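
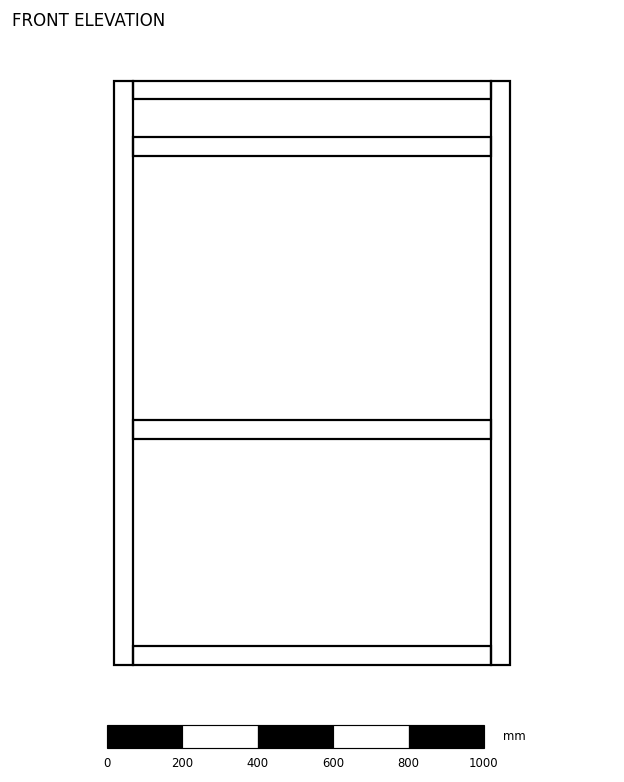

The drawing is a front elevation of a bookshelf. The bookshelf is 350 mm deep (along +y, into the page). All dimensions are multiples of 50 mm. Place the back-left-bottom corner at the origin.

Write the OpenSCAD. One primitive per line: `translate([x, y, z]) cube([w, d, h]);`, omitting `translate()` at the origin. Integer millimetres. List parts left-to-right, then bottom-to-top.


cube([50, 350, 1550]);
translate([50, 0, 0]) cube([950, 350, 50]);
translate([50, 0, 600]) cube([950, 350, 50]);
translate([50, 0, 1350]) cube([950, 350, 50]);
translate([50, 0, 1500]) cube([950, 350, 50]);
translate([1000, 0, 0]) cube([50, 350, 1550]);


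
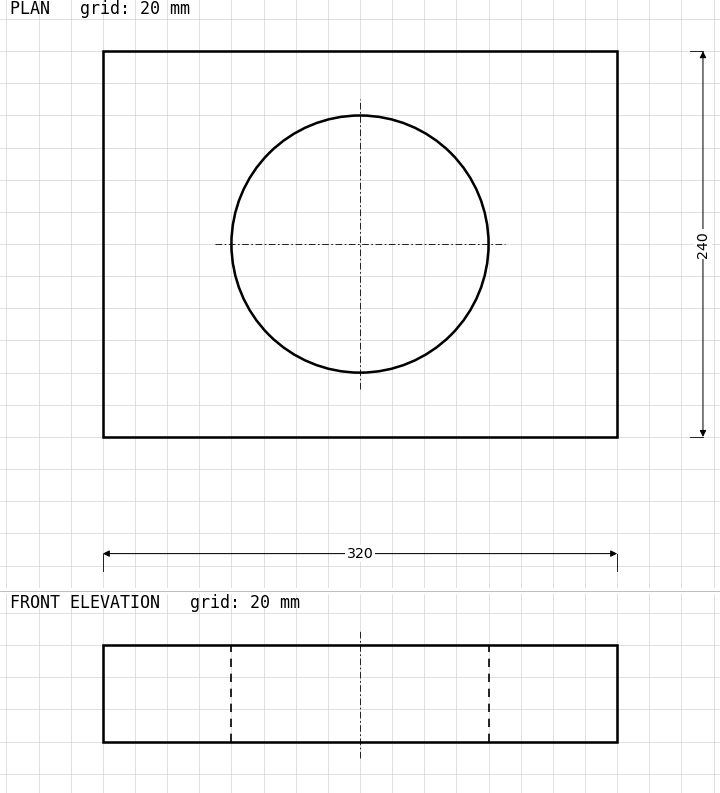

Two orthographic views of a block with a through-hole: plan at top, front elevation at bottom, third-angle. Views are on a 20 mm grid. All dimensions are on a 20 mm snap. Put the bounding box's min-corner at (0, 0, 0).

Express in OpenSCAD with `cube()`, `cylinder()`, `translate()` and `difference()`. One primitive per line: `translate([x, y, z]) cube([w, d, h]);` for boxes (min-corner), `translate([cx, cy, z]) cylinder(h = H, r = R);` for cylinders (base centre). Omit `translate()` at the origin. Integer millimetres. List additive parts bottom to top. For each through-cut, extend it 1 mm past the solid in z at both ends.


difference() {
  cube([320, 240, 60]);
  translate([160, 120, -1]) cylinder(h = 62, r = 80);
}


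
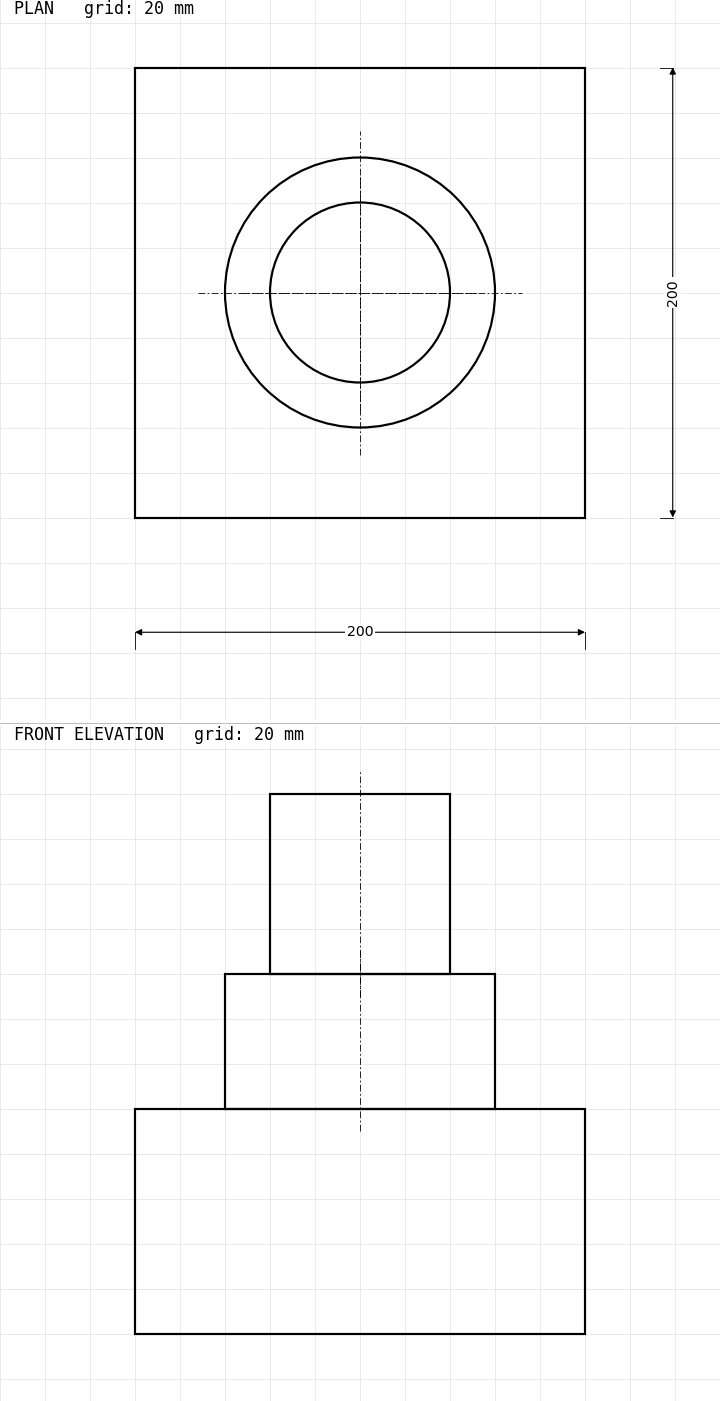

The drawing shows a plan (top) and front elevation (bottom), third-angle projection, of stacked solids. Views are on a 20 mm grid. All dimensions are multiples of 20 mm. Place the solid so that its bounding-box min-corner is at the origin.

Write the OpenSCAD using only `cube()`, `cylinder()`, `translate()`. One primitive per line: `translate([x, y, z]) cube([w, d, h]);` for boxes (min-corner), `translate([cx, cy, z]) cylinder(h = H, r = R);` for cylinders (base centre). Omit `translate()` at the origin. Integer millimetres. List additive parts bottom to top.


cube([200, 200, 100]);
translate([100, 100, 100]) cylinder(h = 60, r = 60);
translate([100, 100, 160]) cylinder(h = 80, r = 40);


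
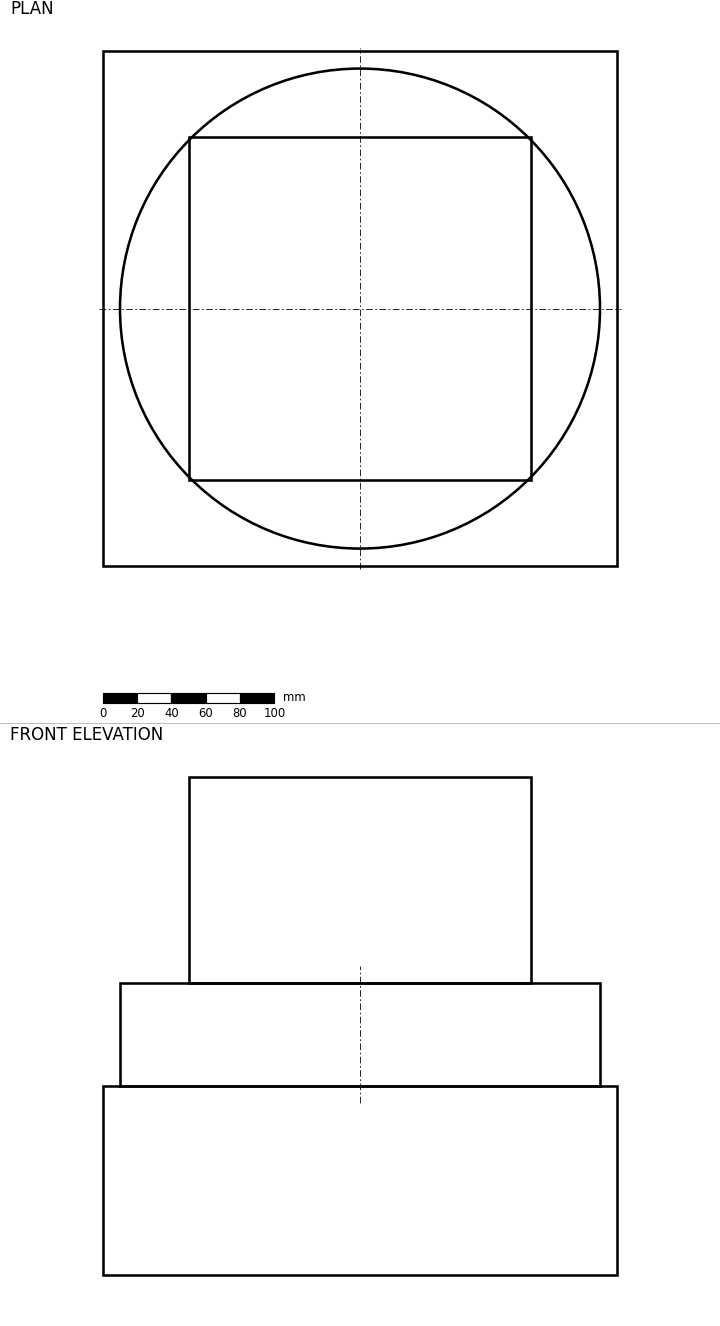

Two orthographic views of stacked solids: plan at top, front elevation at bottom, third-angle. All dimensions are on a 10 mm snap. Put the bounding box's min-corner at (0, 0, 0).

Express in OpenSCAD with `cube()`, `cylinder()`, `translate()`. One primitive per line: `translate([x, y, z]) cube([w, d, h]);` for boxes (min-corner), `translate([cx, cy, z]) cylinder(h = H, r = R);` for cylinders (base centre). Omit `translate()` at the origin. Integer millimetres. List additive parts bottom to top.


cube([300, 300, 110]);
translate([150, 150, 110]) cylinder(h = 60, r = 140);
translate([50, 50, 170]) cube([200, 200, 120]);


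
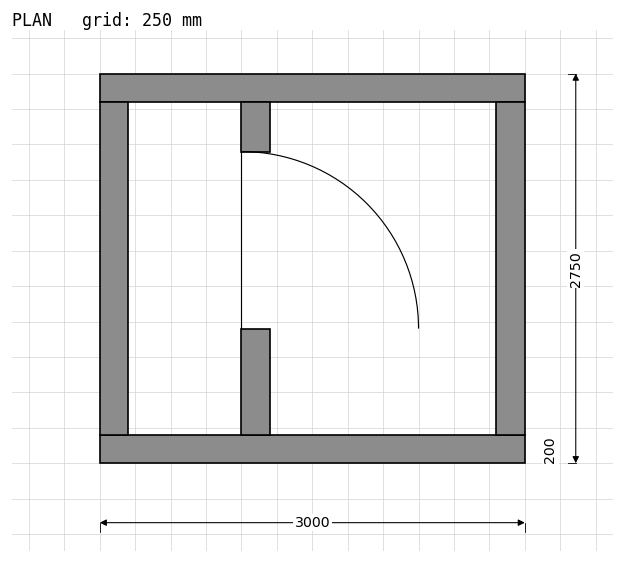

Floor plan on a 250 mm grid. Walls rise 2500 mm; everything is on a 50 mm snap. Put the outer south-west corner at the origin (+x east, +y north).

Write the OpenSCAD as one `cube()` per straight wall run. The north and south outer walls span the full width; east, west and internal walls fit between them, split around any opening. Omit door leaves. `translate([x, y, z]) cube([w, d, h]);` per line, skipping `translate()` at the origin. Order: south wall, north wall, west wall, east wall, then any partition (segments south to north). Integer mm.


cube([3000, 200, 2500]);
translate([0, 2550, 0]) cube([3000, 200, 2500]);
translate([0, 200, 0]) cube([200, 2350, 2500]);
translate([2800, 200, 0]) cube([200, 2350, 2500]);
translate([1000, 200, 0]) cube([200, 750, 2500]);
translate([1000, 2200, 0]) cube([200, 350, 2500]);


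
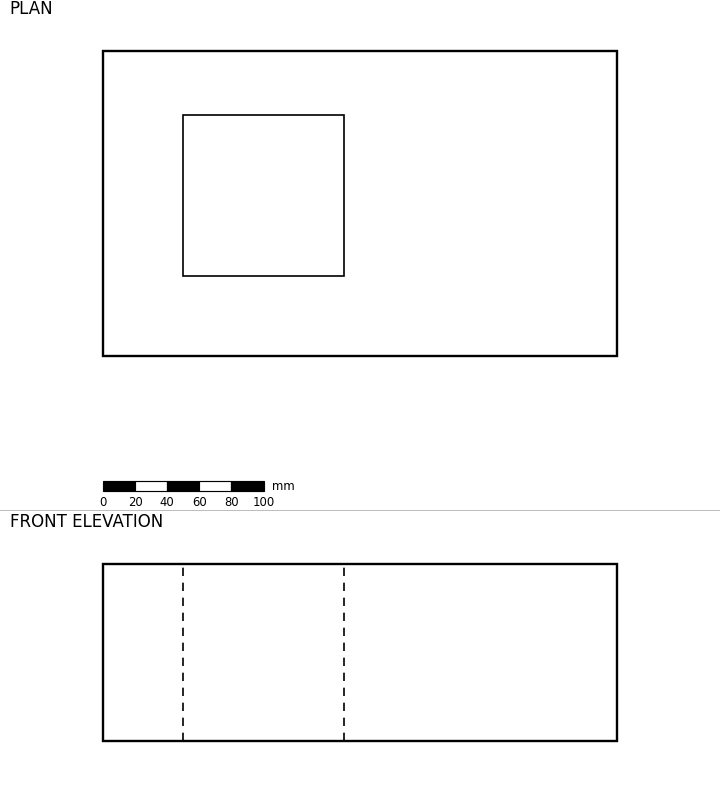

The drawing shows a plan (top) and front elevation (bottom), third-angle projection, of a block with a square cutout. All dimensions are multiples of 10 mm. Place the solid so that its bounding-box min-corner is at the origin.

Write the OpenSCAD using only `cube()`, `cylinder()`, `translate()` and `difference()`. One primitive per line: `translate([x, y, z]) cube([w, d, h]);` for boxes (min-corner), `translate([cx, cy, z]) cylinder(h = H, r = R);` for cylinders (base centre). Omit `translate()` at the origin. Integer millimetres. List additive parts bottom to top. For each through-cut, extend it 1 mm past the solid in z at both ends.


difference() {
  cube([320, 190, 110]);
  translate([50, 50, -1]) cube([100, 100, 112]);
}


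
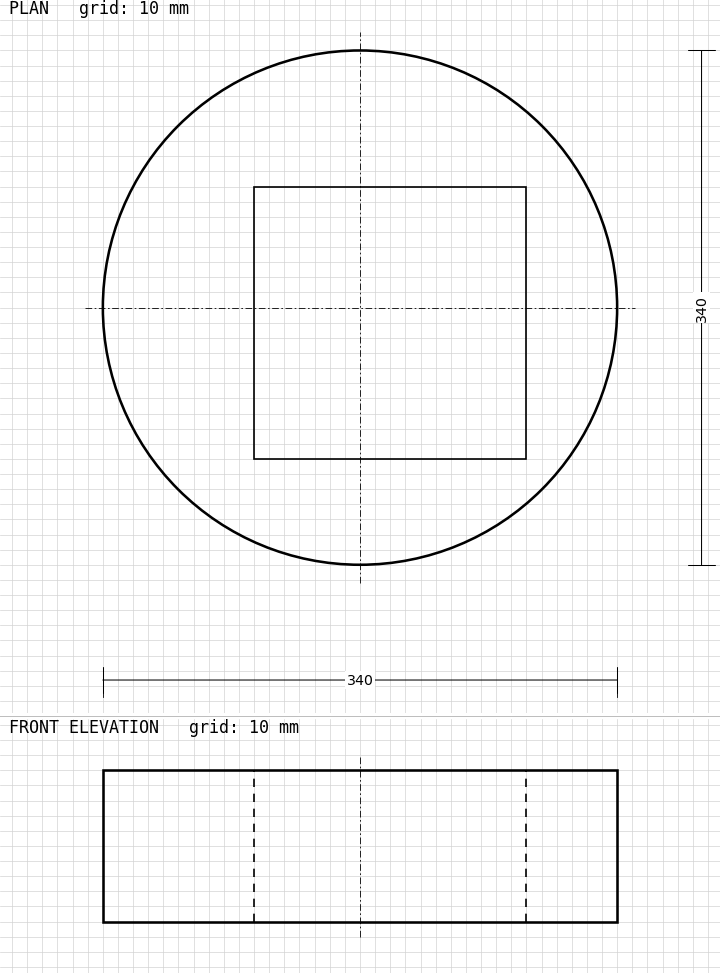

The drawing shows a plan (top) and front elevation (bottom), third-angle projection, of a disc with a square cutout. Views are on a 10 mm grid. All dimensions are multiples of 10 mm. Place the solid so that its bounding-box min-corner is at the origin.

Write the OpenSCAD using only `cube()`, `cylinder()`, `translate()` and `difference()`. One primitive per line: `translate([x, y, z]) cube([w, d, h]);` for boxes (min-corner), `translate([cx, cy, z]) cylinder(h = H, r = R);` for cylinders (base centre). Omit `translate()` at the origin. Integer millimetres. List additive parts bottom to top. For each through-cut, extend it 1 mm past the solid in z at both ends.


difference() {
  translate([170, 170, 0]) cylinder(h = 100, r = 170);
  translate([100, 70, -1]) cube([180, 180, 102]);
}


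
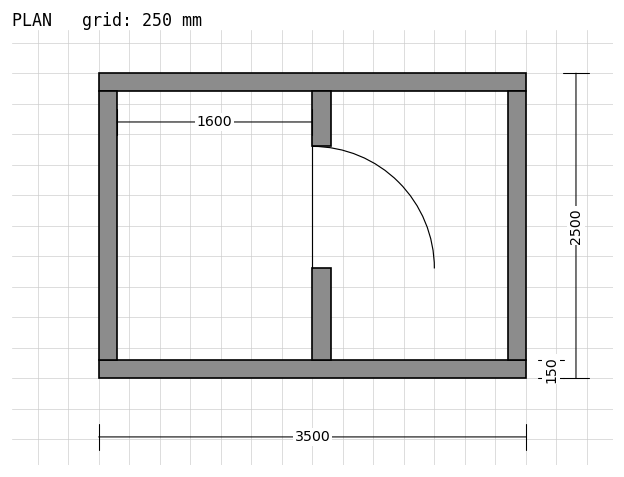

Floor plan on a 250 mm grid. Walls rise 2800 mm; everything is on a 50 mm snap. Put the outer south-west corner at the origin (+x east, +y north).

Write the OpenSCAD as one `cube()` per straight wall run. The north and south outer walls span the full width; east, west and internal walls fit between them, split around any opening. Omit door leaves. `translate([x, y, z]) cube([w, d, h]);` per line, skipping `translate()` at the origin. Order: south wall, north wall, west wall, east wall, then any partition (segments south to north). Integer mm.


cube([3500, 150, 2800]);
translate([0, 2350, 0]) cube([3500, 150, 2800]);
translate([0, 150, 0]) cube([150, 2200, 2800]);
translate([3350, 150, 0]) cube([150, 2200, 2800]);
translate([1750, 150, 0]) cube([150, 750, 2800]);
translate([1750, 1900, 0]) cube([150, 450, 2800]);


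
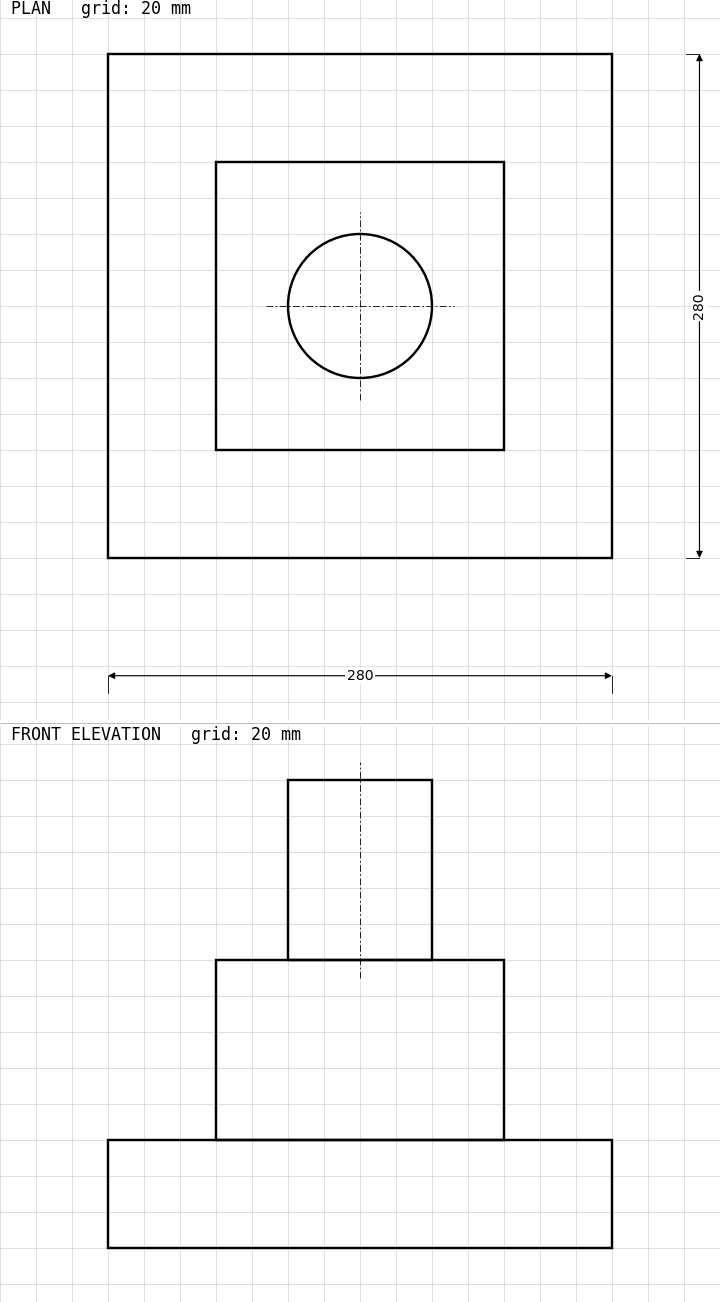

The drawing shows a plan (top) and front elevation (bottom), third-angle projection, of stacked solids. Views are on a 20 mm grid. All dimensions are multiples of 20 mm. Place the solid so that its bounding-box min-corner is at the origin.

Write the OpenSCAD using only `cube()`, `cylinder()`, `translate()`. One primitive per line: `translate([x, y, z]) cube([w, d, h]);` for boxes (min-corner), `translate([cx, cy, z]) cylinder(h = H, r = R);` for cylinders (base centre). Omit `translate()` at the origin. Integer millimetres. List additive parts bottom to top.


cube([280, 280, 60]);
translate([60, 60, 60]) cube([160, 160, 100]);
translate([140, 140, 160]) cylinder(h = 100, r = 40);


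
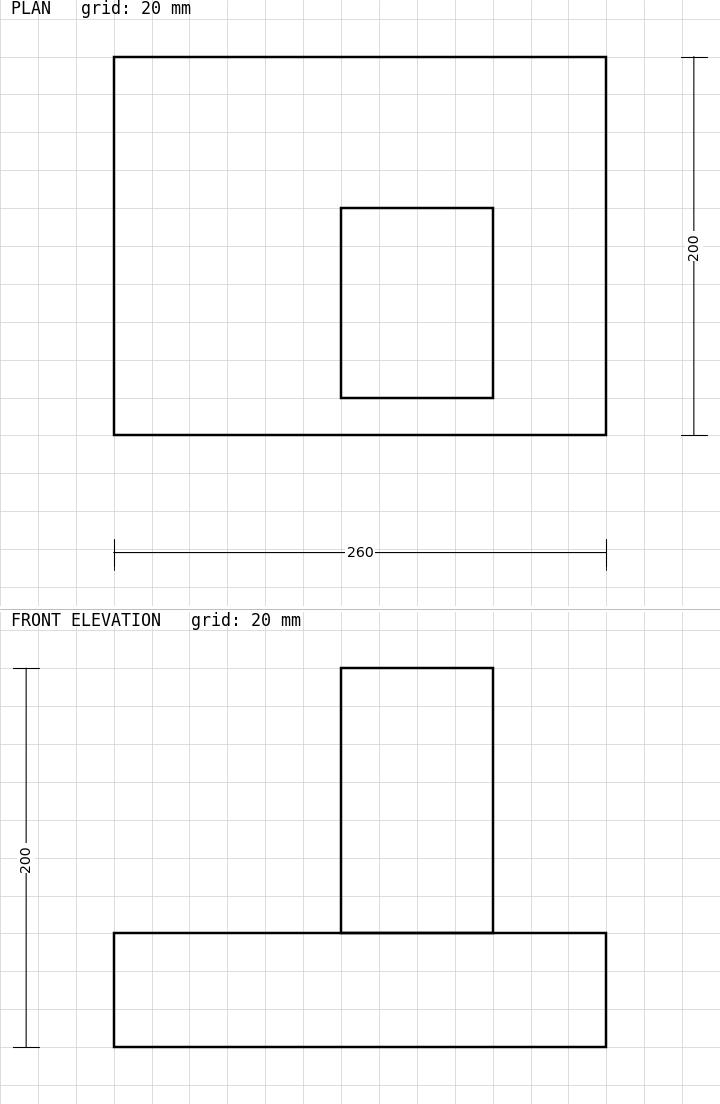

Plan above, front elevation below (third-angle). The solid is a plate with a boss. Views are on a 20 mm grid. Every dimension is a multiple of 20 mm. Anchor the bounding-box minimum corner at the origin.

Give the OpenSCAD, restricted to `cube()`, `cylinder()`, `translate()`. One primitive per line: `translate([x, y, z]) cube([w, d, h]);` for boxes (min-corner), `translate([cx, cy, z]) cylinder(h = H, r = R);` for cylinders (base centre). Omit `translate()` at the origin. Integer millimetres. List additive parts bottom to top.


cube([260, 200, 60]);
translate([120, 20, 60]) cube([80, 100, 140]);


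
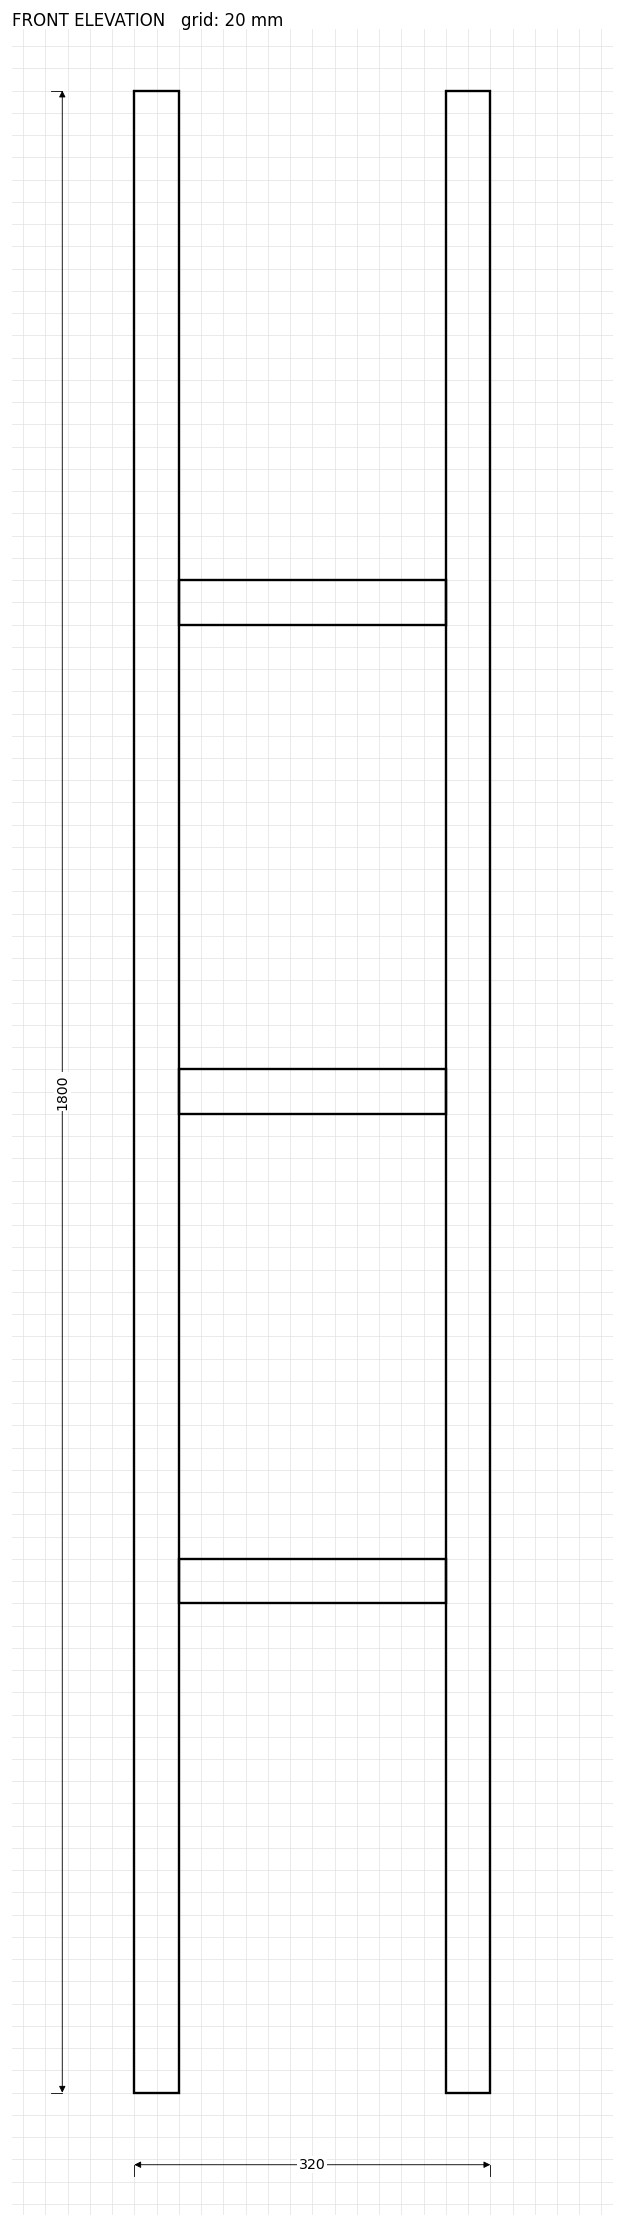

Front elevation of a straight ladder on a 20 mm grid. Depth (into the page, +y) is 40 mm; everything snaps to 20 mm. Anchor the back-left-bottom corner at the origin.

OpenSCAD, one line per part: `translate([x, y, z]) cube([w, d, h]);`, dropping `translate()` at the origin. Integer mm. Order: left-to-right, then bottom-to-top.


cube([40, 40, 1800]);
translate([40, 0, 440]) cube([240, 40, 40]);
translate([40, 0, 880]) cube([240, 40, 40]);
translate([40, 0, 1320]) cube([240, 40, 40]);
translate([280, 0, 0]) cube([40, 40, 1800]);


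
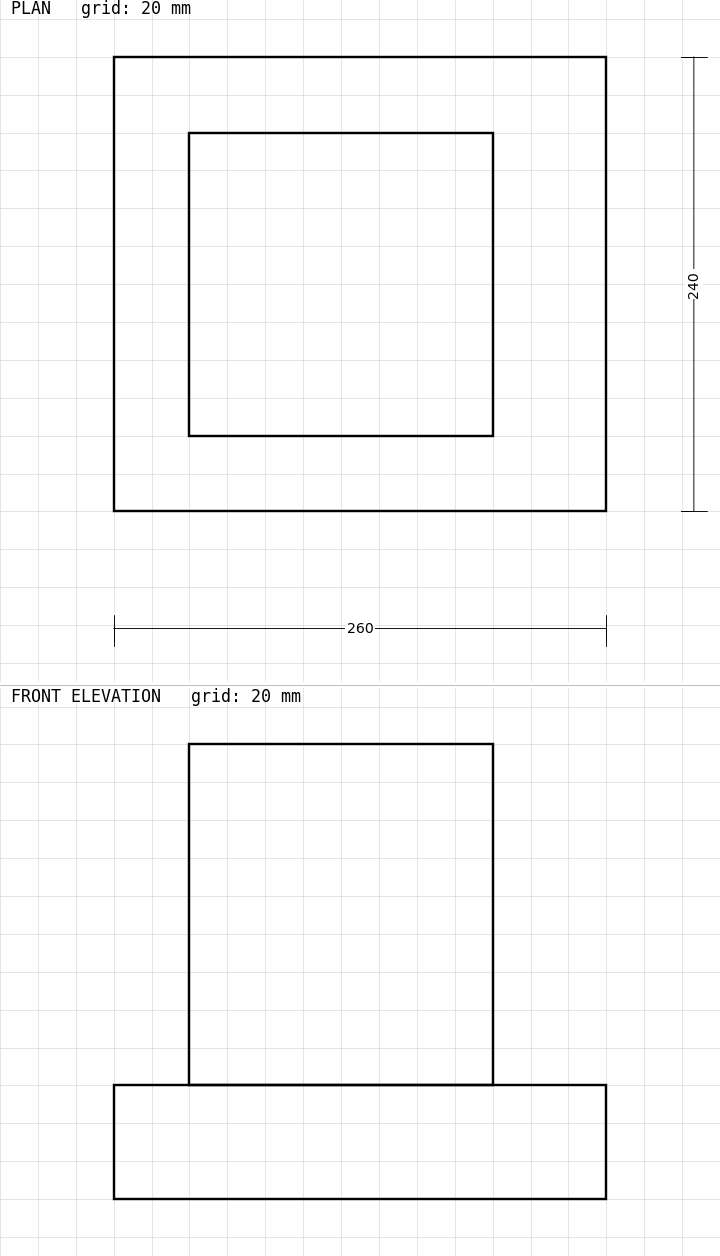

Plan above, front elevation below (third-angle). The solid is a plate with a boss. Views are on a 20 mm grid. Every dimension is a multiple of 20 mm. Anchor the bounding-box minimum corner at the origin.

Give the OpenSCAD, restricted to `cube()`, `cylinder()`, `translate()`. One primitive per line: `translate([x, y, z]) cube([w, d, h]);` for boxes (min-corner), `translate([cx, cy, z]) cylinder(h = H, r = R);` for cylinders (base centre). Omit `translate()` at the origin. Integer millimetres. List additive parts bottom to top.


cube([260, 240, 60]);
translate([40, 40, 60]) cube([160, 160, 180]);


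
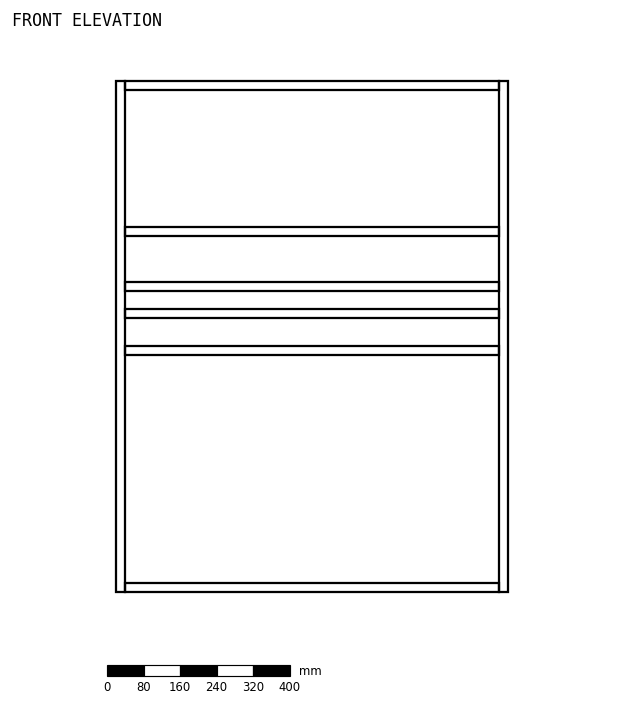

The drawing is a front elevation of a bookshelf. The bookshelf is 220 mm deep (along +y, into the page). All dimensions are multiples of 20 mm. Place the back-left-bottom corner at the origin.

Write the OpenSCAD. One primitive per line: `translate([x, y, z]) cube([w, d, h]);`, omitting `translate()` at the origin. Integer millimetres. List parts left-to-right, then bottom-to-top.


cube([20, 220, 1120]);
translate([20, 0, 0]) cube([820, 220, 20]);
translate([20, 0, 520]) cube([820, 220, 20]);
translate([20, 0, 600]) cube([820, 220, 20]);
translate([20, 0, 660]) cube([820, 220, 20]);
translate([20, 0, 780]) cube([820, 220, 20]);
translate([20, 0, 1100]) cube([820, 220, 20]);
translate([840, 0, 0]) cube([20, 220, 1120]);


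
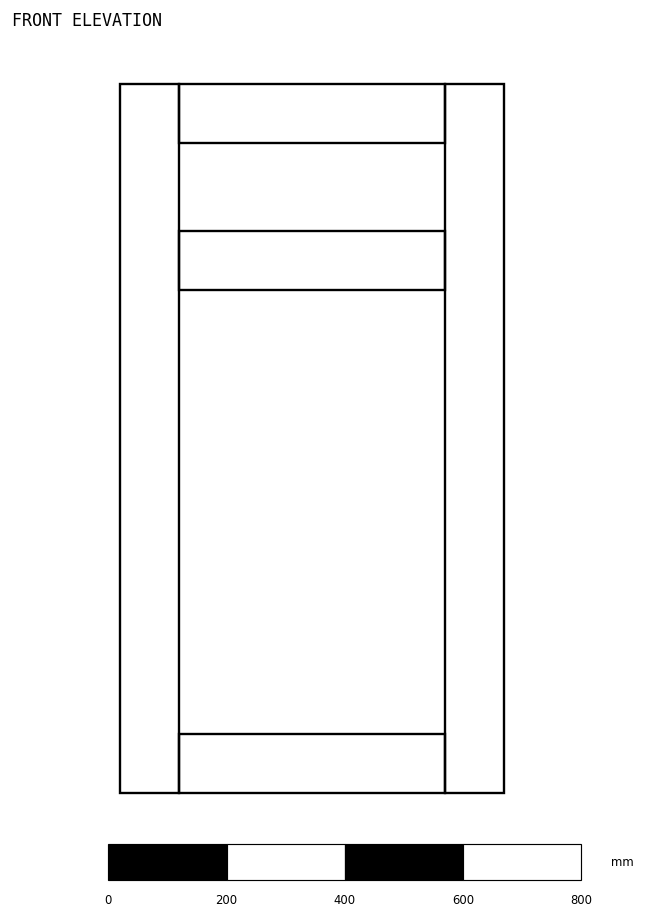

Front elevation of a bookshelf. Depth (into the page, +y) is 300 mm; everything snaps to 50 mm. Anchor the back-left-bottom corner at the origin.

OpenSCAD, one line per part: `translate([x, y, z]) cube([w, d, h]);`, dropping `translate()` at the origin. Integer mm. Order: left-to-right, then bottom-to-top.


cube([100, 300, 1200]);
translate([100, 0, 0]) cube([450, 300, 100]);
translate([100, 0, 850]) cube([450, 300, 100]);
translate([100, 0, 1100]) cube([450, 300, 100]);
translate([550, 0, 0]) cube([100, 300, 1200]);


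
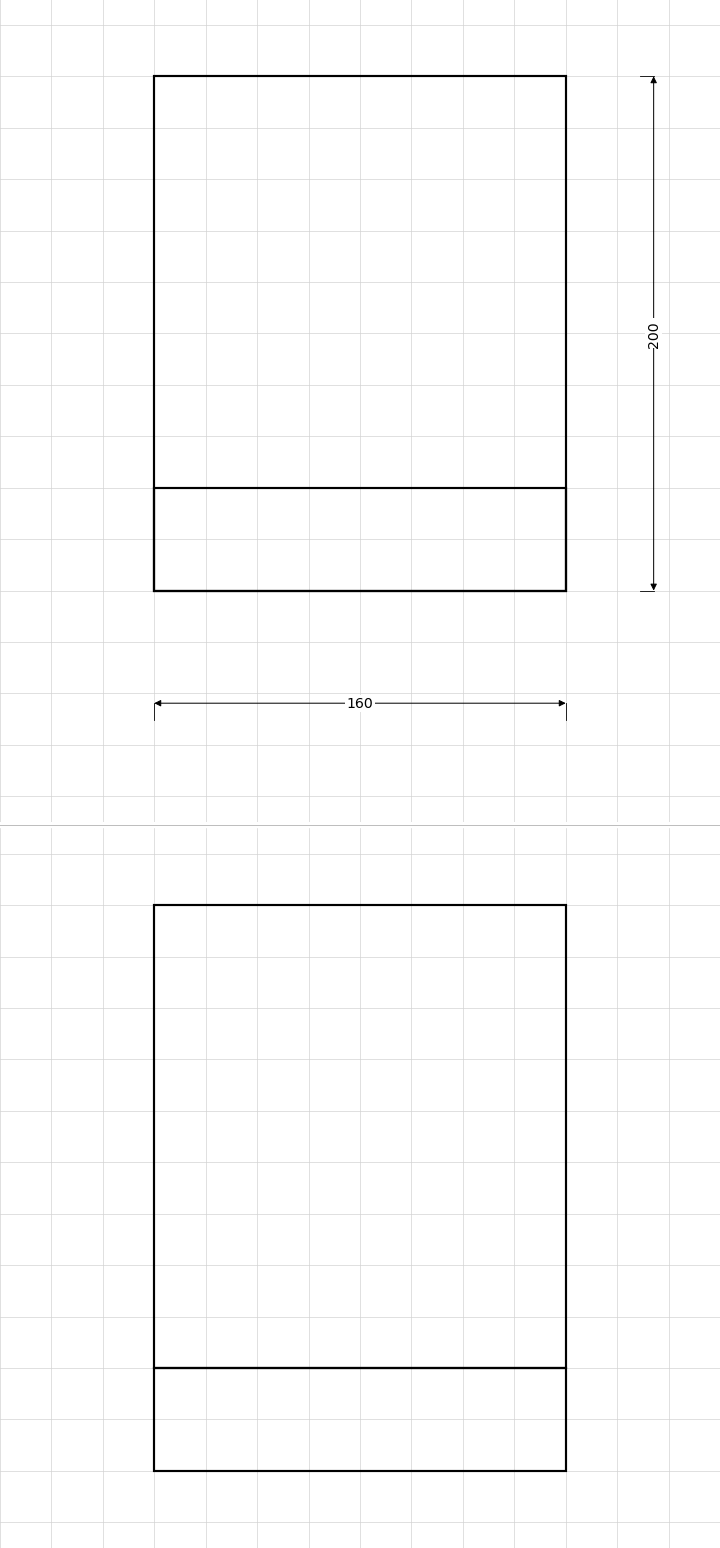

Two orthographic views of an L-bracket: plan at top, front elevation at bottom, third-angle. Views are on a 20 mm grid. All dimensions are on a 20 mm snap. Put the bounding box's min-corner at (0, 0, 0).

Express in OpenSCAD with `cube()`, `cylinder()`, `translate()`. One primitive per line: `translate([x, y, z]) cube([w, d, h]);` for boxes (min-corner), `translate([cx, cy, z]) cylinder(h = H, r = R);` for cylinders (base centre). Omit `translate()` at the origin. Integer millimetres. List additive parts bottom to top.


cube([160, 200, 40]);
translate([0, 0, 40]) cube([160, 40, 180]);


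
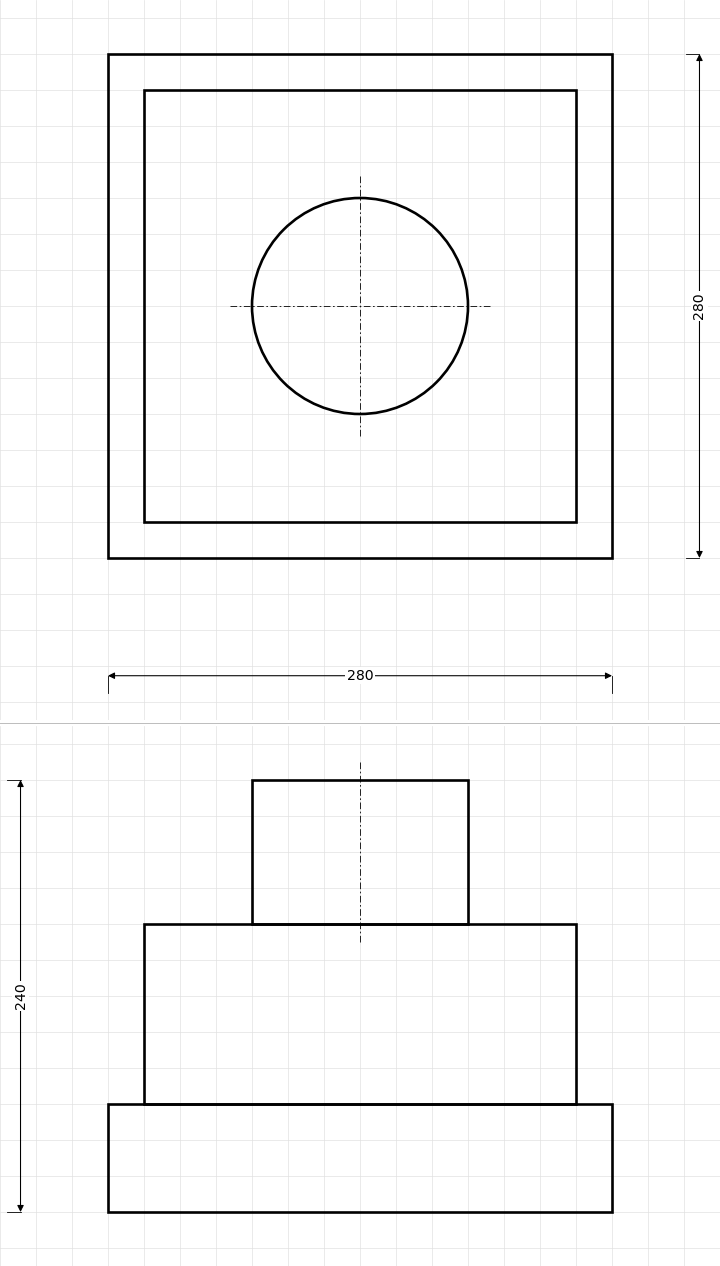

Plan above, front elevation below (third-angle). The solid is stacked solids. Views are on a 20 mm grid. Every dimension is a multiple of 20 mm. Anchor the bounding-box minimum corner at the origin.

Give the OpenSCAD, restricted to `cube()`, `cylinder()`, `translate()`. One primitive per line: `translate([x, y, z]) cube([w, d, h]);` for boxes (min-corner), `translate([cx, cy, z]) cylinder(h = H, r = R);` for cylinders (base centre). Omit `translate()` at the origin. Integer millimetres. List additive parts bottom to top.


cube([280, 280, 60]);
translate([20, 20, 60]) cube([240, 240, 100]);
translate([140, 140, 160]) cylinder(h = 80, r = 60);


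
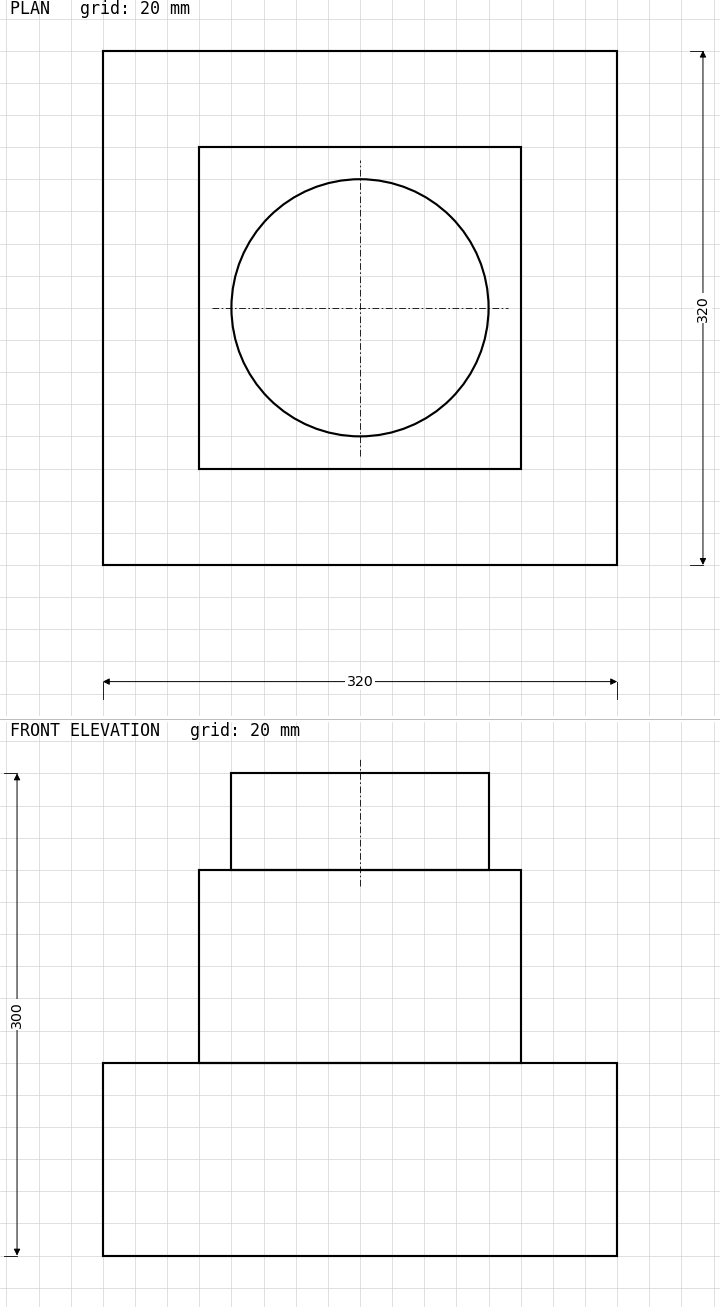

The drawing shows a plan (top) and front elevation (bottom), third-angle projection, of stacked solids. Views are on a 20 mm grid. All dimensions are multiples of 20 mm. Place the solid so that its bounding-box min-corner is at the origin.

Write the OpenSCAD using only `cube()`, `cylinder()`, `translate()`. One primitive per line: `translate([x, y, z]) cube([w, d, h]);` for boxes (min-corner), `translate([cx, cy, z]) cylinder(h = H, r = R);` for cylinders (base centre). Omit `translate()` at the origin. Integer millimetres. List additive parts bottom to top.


cube([320, 320, 120]);
translate([60, 60, 120]) cube([200, 200, 120]);
translate([160, 160, 240]) cylinder(h = 60, r = 80);


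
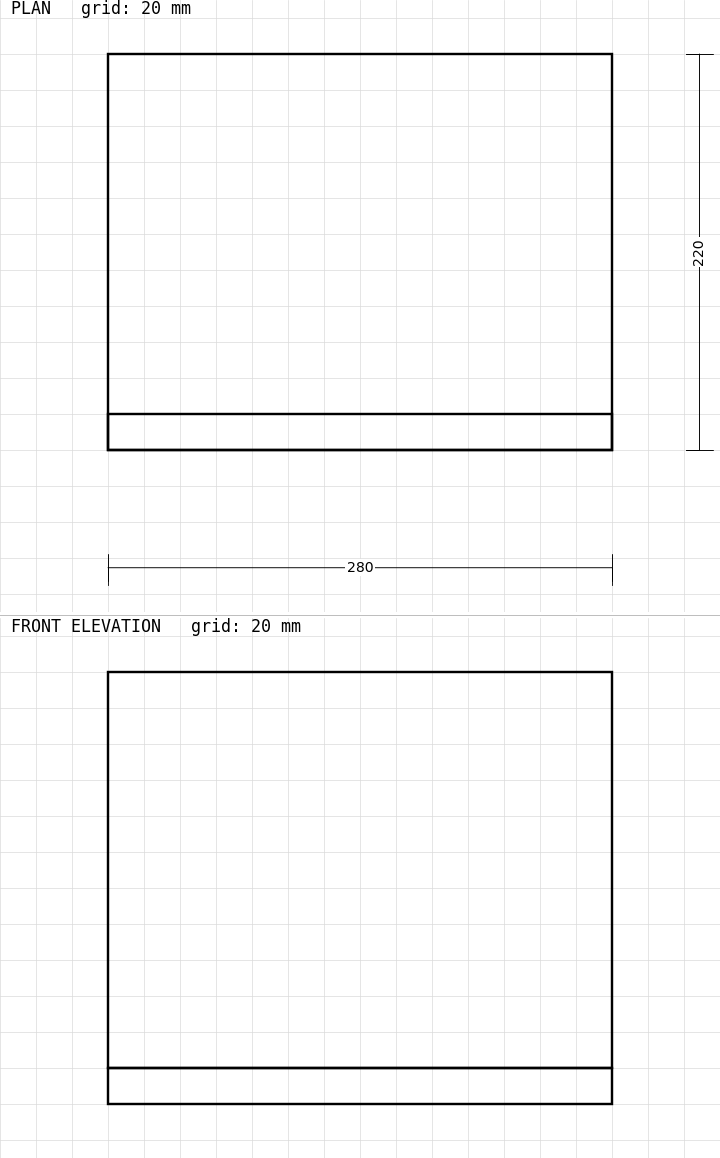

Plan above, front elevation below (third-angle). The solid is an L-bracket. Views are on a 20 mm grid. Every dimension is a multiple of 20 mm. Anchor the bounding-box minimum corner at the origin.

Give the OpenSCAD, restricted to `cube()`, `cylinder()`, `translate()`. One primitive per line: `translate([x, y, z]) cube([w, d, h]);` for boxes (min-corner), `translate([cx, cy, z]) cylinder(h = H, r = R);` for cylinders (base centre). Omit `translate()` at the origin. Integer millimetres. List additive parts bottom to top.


cube([280, 220, 20]);
translate([0, 0, 20]) cube([280, 20, 220]);


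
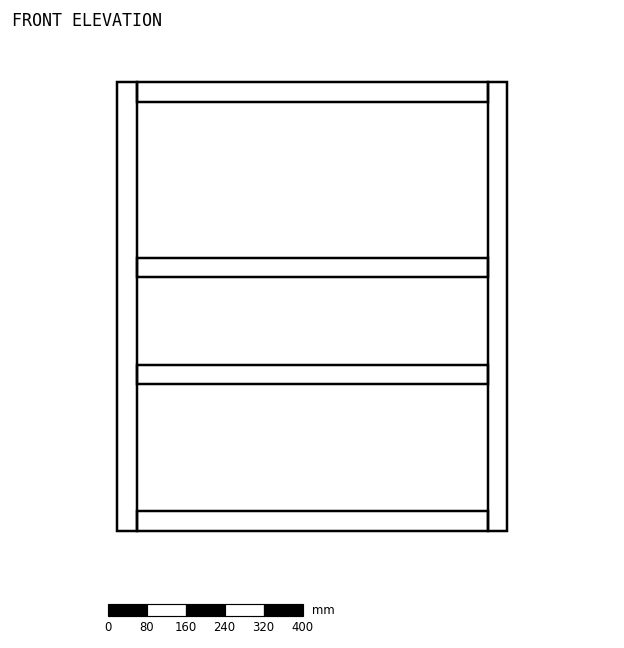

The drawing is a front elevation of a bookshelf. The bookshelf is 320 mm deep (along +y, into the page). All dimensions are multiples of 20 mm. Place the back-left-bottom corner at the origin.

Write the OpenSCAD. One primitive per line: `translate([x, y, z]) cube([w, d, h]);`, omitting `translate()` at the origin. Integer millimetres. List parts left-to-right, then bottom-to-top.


cube([40, 320, 920]);
translate([40, 0, 0]) cube([720, 320, 40]);
translate([40, 0, 300]) cube([720, 320, 40]);
translate([40, 0, 520]) cube([720, 320, 40]);
translate([40, 0, 880]) cube([720, 320, 40]);
translate([760, 0, 0]) cube([40, 320, 920]);


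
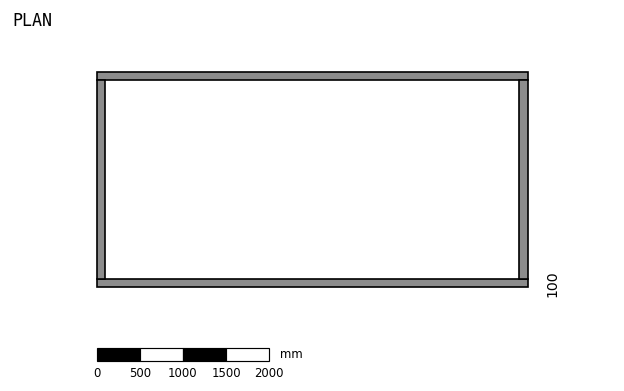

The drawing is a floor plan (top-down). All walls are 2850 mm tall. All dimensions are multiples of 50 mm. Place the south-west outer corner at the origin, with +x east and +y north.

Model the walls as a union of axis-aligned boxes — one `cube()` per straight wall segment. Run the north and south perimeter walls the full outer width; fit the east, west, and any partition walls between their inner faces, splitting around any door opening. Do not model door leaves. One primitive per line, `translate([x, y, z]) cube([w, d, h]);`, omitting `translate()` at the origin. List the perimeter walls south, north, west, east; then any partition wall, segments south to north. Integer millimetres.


cube([5000, 100, 2850]);
translate([0, 2400, 0]) cube([5000, 100, 2850]);
translate([0, 100, 0]) cube([100, 2300, 2850]);
translate([4900, 100, 0]) cube([100, 2300, 2850]);


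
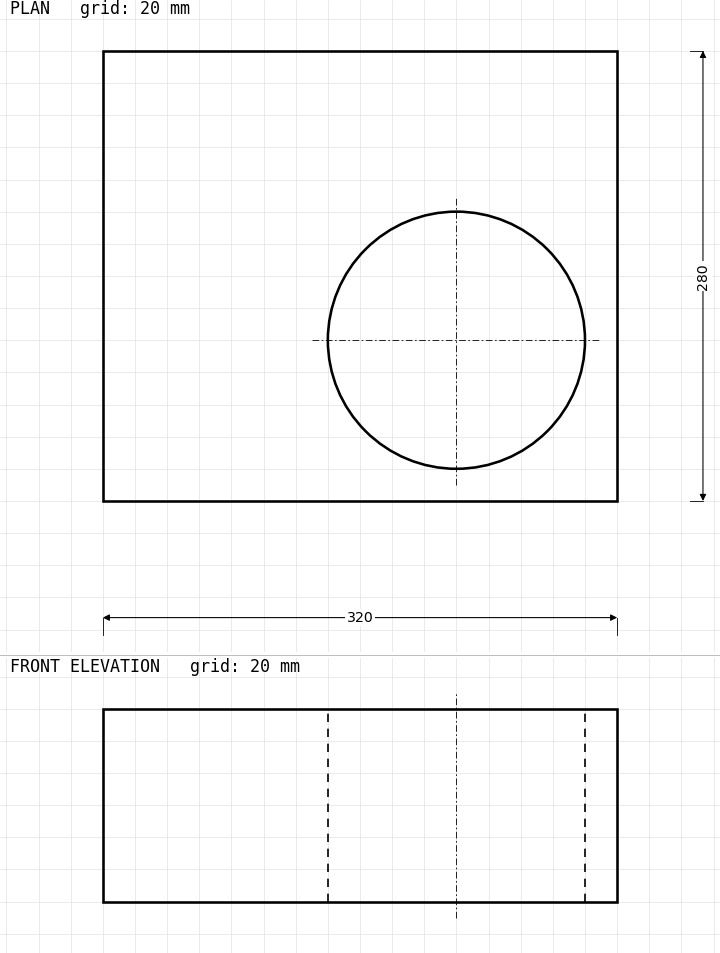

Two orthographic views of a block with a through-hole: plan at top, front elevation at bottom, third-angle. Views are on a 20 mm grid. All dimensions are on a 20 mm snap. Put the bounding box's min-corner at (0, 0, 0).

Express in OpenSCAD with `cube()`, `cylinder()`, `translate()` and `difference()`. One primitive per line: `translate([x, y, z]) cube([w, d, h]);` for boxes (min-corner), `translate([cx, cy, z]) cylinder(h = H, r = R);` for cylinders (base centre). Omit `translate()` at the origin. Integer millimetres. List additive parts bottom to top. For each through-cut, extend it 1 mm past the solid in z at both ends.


difference() {
  cube([320, 280, 120]);
  translate([220, 100, -1]) cylinder(h = 122, r = 80);
}


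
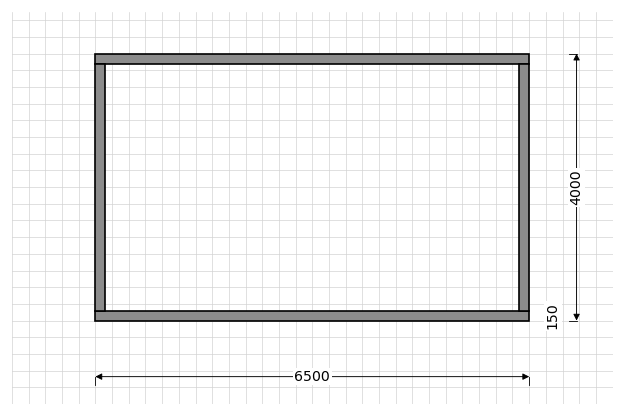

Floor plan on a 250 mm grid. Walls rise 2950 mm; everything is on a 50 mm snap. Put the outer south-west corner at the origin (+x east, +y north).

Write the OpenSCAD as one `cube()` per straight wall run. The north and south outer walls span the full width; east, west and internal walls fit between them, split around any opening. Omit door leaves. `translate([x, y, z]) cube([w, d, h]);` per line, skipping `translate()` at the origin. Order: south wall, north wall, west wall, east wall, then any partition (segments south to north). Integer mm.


cube([6500, 150, 2950]);
translate([0, 3850, 0]) cube([6500, 150, 2950]);
translate([0, 150, 0]) cube([150, 3700, 2950]);
translate([6350, 150, 0]) cube([150, 3700, 2950]);


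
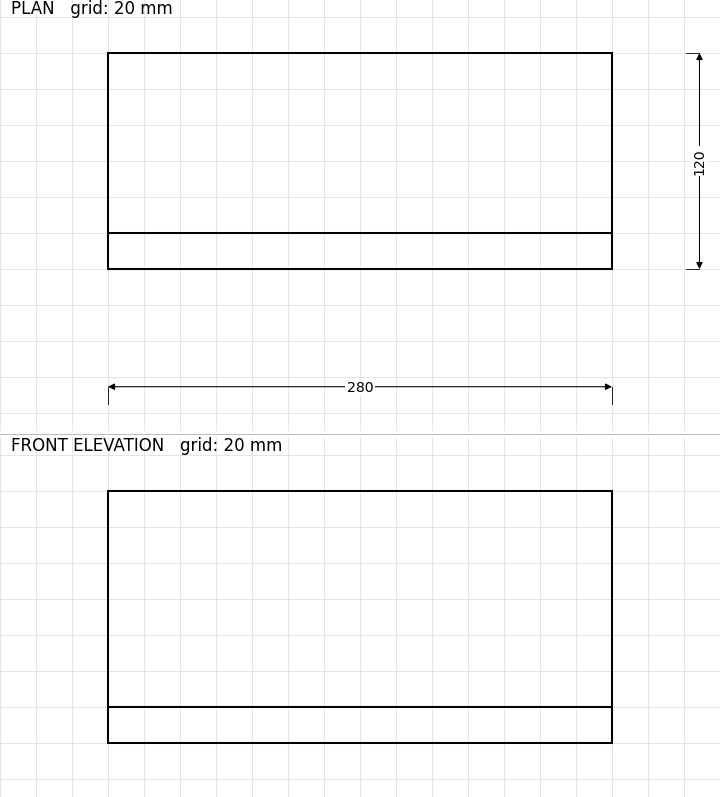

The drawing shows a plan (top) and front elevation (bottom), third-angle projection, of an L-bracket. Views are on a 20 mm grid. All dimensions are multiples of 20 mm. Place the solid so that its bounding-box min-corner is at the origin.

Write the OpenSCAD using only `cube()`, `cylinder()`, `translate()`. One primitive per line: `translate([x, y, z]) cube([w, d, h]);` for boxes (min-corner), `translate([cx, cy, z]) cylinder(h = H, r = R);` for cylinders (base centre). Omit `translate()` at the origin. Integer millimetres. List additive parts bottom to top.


cube([280, 120, 20]);
translate([0, 0, 20]) cube([280, 20, 120]);


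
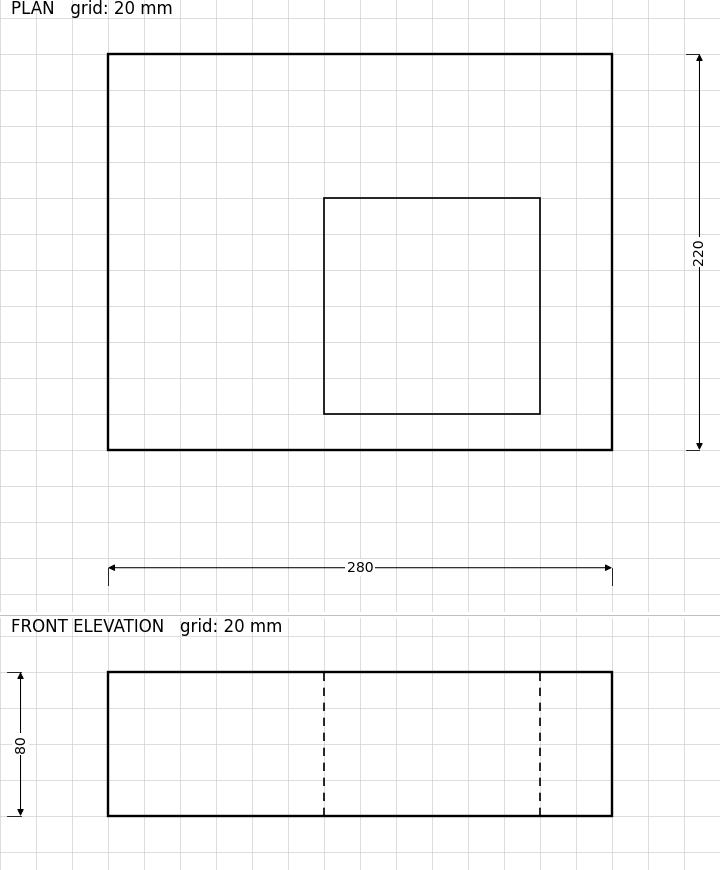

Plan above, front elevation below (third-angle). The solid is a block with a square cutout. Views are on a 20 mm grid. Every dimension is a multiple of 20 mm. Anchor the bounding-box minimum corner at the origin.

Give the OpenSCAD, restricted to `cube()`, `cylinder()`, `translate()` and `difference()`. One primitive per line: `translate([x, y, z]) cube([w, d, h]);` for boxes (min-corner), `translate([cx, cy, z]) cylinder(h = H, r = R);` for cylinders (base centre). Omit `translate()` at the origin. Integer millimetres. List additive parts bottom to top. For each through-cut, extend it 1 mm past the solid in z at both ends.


difference() {
  cube([280, 220, 80]);
  translate([120, 20, -1]) cube([120, 120, 82]);
}


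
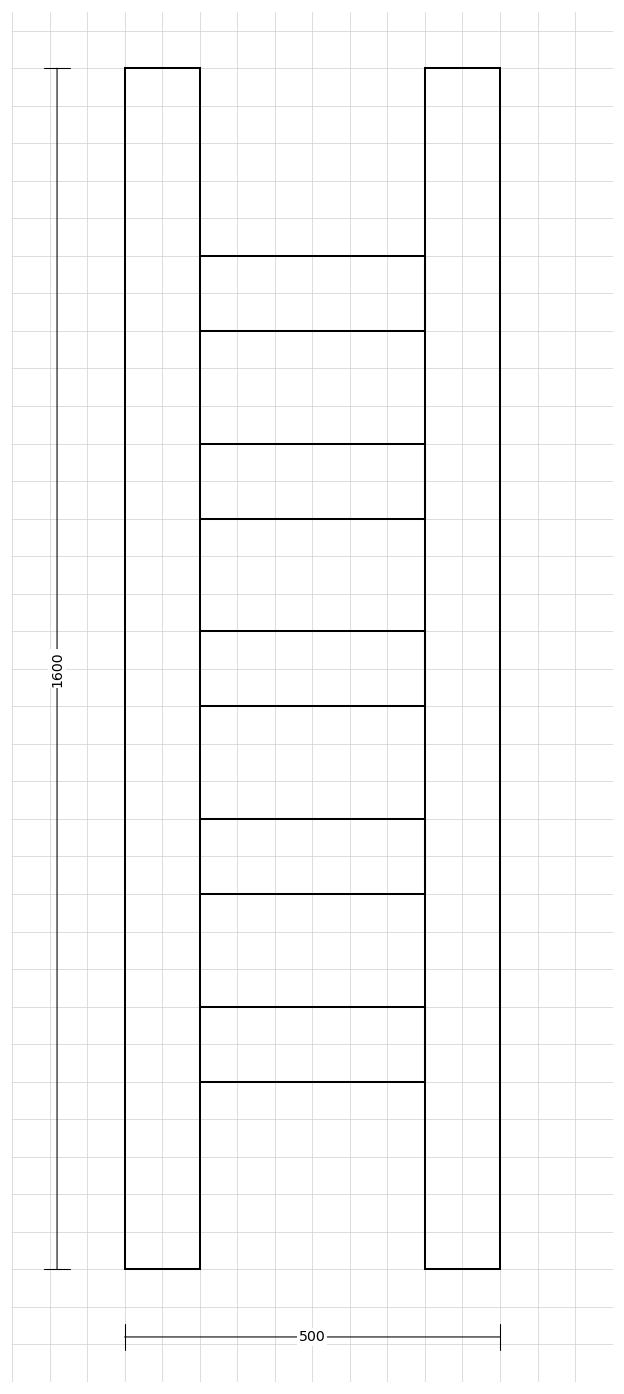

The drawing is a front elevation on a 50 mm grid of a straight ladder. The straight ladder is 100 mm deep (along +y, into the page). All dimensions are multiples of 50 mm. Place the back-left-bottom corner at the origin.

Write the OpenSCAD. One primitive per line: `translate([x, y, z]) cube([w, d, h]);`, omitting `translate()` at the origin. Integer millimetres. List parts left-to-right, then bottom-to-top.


cube([100, 100, 1600]);
translate([100, 0, 250]) cube([300, 100, 100]);
translate([100, 0, 500]) cube([300, 100, 100]);
translate([100, 0, 750]) cube([300, 100, 100]);
translate([100, 0, 1000]) cube([300, 100, 100]);
translate([100, 0, 1250]) cube([300, 100, 100]);
translate([400, 0, 0]) cube([100, 100, 1600]);


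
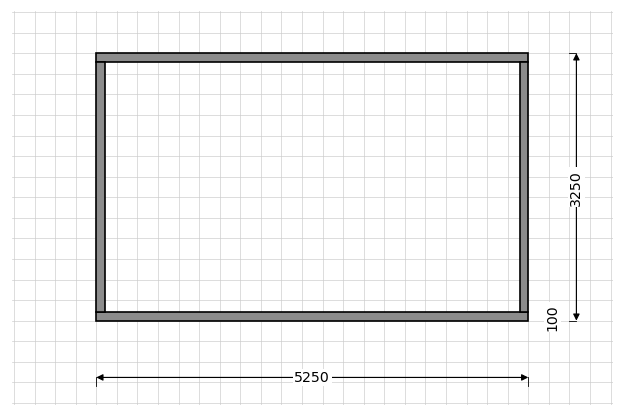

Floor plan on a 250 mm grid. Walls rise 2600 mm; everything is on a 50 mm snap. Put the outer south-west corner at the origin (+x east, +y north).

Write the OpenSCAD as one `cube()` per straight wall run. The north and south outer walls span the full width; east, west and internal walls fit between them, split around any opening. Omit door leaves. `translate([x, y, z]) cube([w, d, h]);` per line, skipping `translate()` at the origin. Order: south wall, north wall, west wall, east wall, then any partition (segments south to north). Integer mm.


cube([5250, 100, 2600]);
translate([0, 3150, 0]) cube([5250, 100, 2600]);
translate([0, 100, 0]) cube([100, 3050, 2600]);
translate([5150, 100, 0]) cube([100, 3050, 2600]);


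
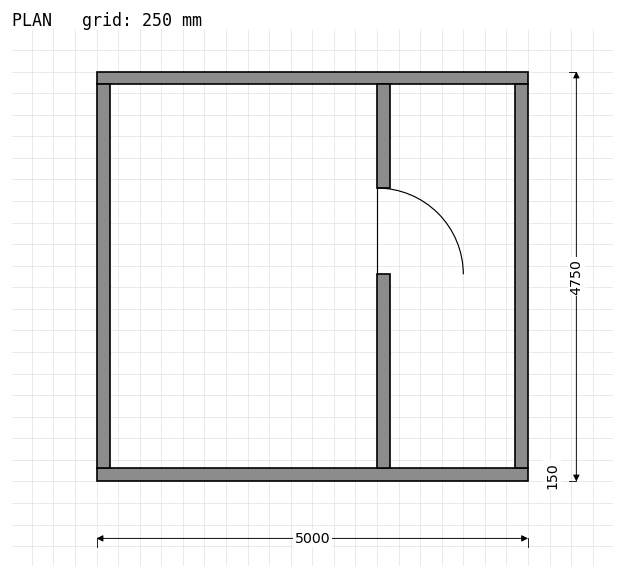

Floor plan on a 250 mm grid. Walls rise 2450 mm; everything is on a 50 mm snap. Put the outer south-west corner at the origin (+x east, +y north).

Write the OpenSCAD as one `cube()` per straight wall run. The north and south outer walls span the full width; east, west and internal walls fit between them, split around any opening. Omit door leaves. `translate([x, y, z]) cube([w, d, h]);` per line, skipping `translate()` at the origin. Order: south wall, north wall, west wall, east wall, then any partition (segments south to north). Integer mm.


cube([5000, 150, 2450]);
translate([0, 4600, 0]) cube([5000, 150, 2450]);
translate([0, 150, 0]) cube([150, 4450, 2450]);
translate([4850, 150, 0]) cube([150, 4450, 2450]);
translate([3250, 150, 0]) cube([150, 2250, 2450]);
translate([3250, 3400, 0]) cube([150, 1200, 2450]);


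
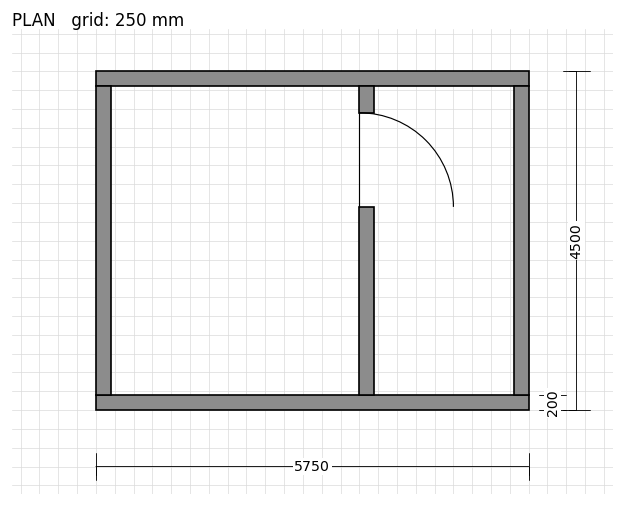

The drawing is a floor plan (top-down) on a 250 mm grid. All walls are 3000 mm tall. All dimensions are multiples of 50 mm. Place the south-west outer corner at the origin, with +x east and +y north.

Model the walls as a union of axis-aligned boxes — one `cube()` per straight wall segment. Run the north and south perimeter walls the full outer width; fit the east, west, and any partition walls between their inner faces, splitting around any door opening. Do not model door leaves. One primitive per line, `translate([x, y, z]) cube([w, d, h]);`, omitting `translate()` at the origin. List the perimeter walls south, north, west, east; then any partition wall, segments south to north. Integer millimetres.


cube([5750, 200, 3000]);
translate([0, 4300, 0]) cube([5750, 200, 3000]);
translate([0, 200, 0]) cube([200, 4100, 3000]);
translate([5550, 200, 0]) cube([200, 4100, 3000]);
translate([3500, 200, 0]) cube([200, 2500, 3000]);
translate([3500, 3950, 0]) cube([200, 350, 3000]);


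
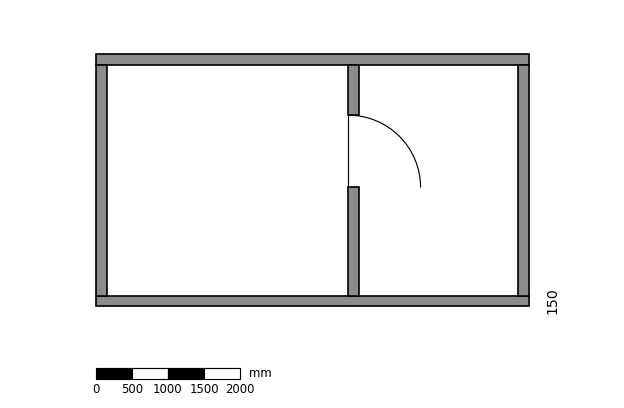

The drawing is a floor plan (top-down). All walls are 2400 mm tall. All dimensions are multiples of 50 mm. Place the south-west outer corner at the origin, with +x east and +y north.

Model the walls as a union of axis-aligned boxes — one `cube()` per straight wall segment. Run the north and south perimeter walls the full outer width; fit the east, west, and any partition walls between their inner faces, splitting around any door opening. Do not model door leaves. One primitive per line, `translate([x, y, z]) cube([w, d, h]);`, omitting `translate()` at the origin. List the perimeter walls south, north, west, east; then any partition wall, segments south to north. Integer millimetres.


cube([6000, 150, 2400]);
translate([0, 3350, 0]) cube([6000, 150, 2400]);
translate([0, 150, 0]) cube([150, 3200, 2400]);
translate([5850, 150, 0]) cube([150, 3200, 2400]);
translate([3500, 150, 0]) cube([150, 1500, 2400]);
translate([3500, 2650, 0]) cube([150, 700, 2400]);


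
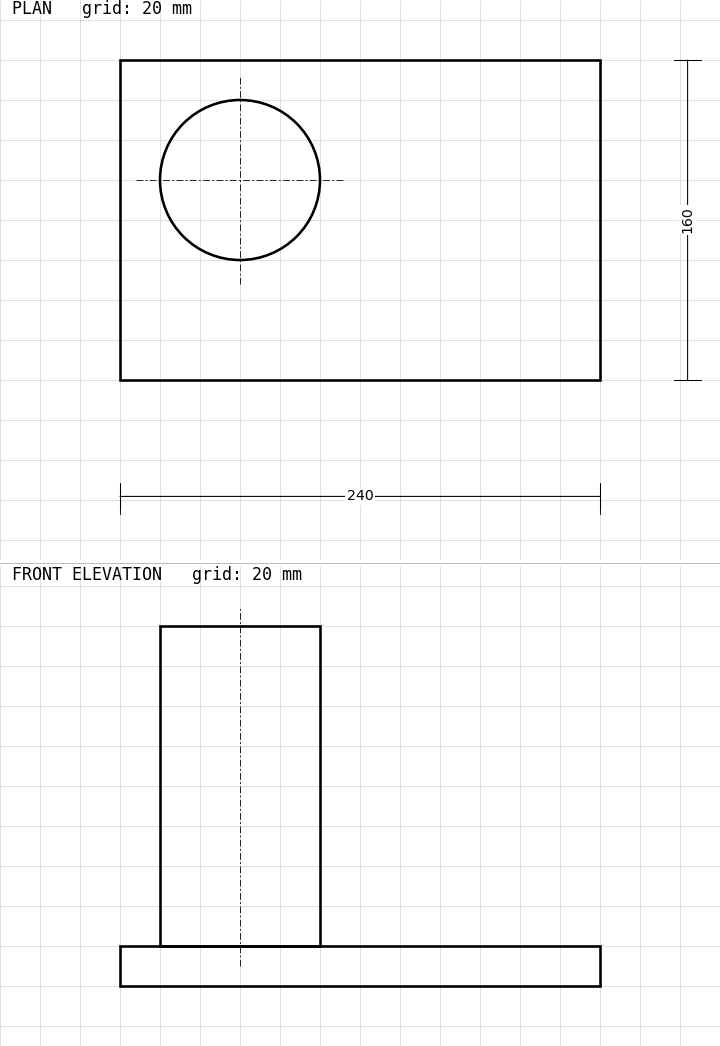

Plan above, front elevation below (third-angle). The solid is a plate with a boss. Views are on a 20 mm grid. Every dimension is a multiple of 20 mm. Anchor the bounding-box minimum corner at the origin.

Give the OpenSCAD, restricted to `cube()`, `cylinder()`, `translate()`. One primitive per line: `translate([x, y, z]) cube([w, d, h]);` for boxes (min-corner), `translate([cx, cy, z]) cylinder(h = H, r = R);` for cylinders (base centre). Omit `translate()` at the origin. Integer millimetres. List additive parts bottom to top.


cube([240, 160, 20]);
translate([60, 100, 20]) cylinder(h = 160, r = 40);


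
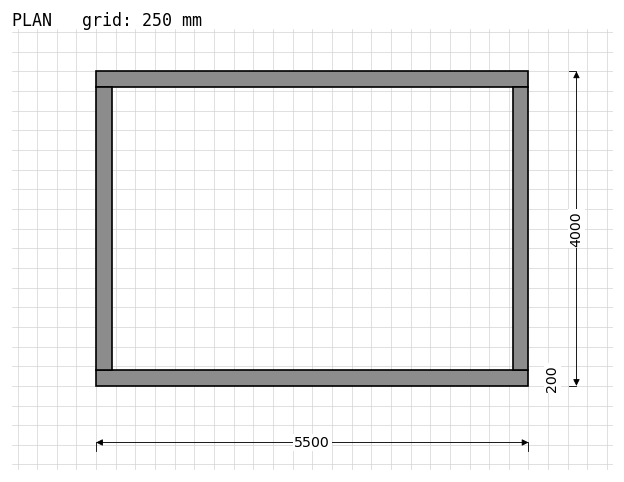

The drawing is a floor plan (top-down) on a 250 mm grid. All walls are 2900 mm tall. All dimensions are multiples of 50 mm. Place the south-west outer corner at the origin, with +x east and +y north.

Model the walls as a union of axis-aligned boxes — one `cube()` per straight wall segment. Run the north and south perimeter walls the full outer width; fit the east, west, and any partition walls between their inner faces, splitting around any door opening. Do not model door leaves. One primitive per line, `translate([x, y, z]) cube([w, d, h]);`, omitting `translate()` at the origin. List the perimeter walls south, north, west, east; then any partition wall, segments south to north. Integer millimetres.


cube([5500, 200, 2900]);
translate([0, 3800, 0]) cube([5500, 200, 2900]);
translate([0, 200, 0]) cube([200, 3600, 2900]);
translate([5300, 200, 0]) cube([200, 3600, 2900]);


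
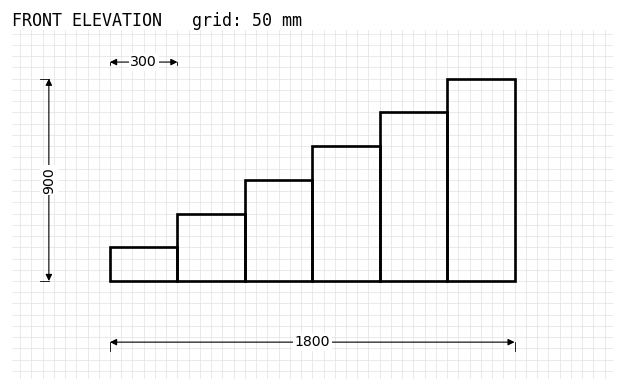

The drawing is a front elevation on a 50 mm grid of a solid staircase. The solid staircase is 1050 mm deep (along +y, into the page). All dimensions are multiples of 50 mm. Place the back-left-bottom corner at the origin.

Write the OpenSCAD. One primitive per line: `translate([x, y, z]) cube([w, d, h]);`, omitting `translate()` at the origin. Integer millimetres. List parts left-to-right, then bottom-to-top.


cube([300, 1050, 150]);
translate([300, 0, 0]) cube([300, 1050, 300]);
translate([600, 0, 0]) cube([300, 1050, 450]);
translate([900, 0, 0]) cube([300, 1050, 600]);
translate([1200, 0, 0]) cube([300, 1050, 750]);
translate([1500, 0, 0]) cube([300, 1050, 900]);


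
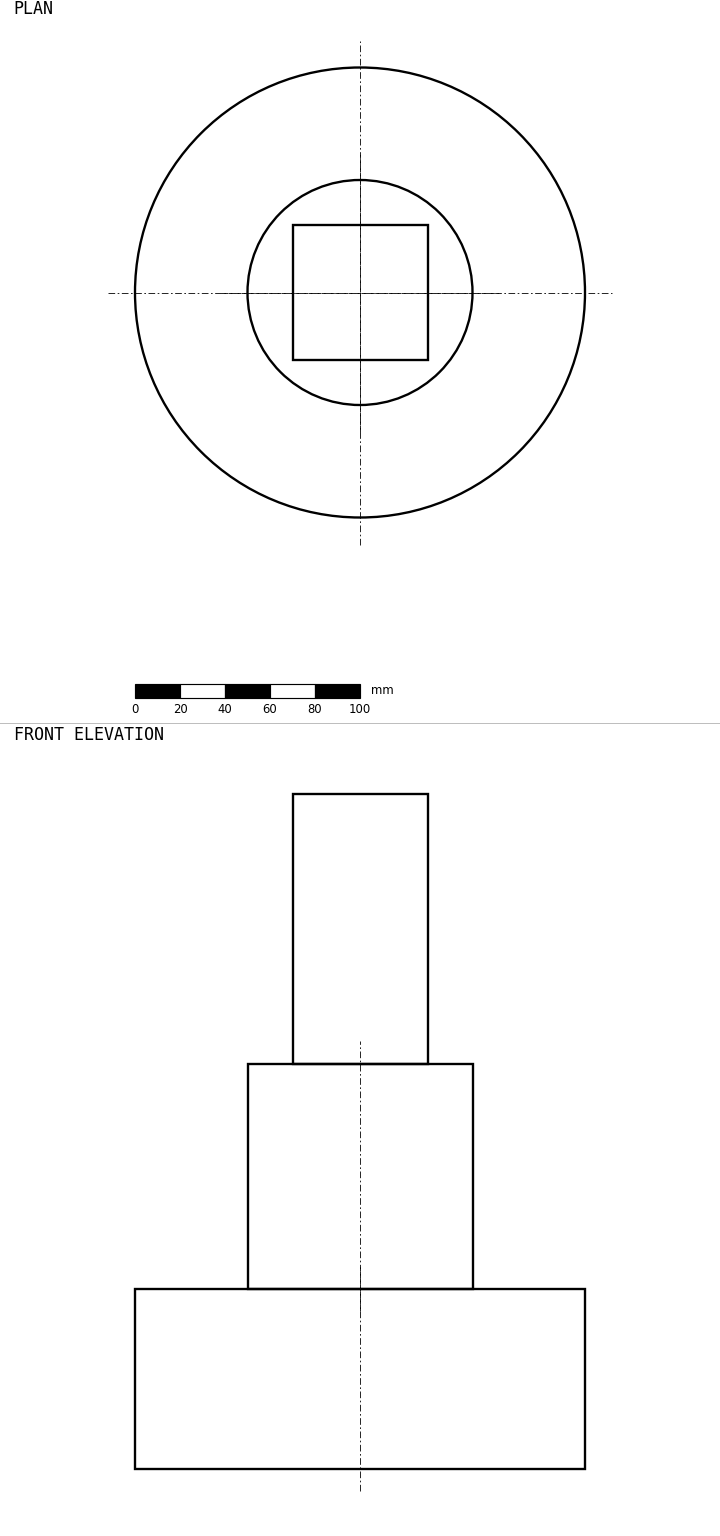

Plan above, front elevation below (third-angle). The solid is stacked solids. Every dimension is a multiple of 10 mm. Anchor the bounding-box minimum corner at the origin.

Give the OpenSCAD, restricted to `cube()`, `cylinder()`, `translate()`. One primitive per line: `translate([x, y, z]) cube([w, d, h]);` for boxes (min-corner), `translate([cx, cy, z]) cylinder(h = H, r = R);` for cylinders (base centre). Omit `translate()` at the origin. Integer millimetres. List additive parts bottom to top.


translate([100, 100, 0]) cylinder(h = 80, r = 100);
translate([100, 100, 80]) cylinder(h = 100, r = 50);
translate([70, 70, 180]) cube([60, 60, 120]);


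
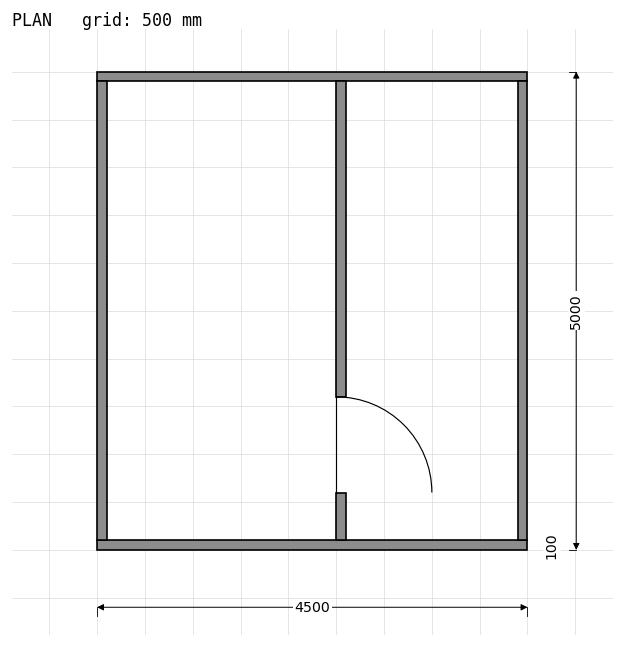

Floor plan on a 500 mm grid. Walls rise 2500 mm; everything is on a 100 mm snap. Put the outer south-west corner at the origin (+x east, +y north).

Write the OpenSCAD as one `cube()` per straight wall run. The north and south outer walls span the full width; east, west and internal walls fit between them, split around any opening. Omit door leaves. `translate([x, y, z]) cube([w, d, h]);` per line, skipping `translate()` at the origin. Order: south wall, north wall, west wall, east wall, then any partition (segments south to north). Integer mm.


cube([4500, 100, 2500]);
translate([0, 4900, 0]) cube([4500, 100, 2500]);
translate([0, 100, 0]) cube([100, 4800, 2500]);
translate([4400, 100, 0]) cube([100, 4800, 2500]);
translate([2500, 100, 0]) cube([100, 500, 2500]);
translate([2500, 1600, 0]) cube([100, 3300, 2500]);


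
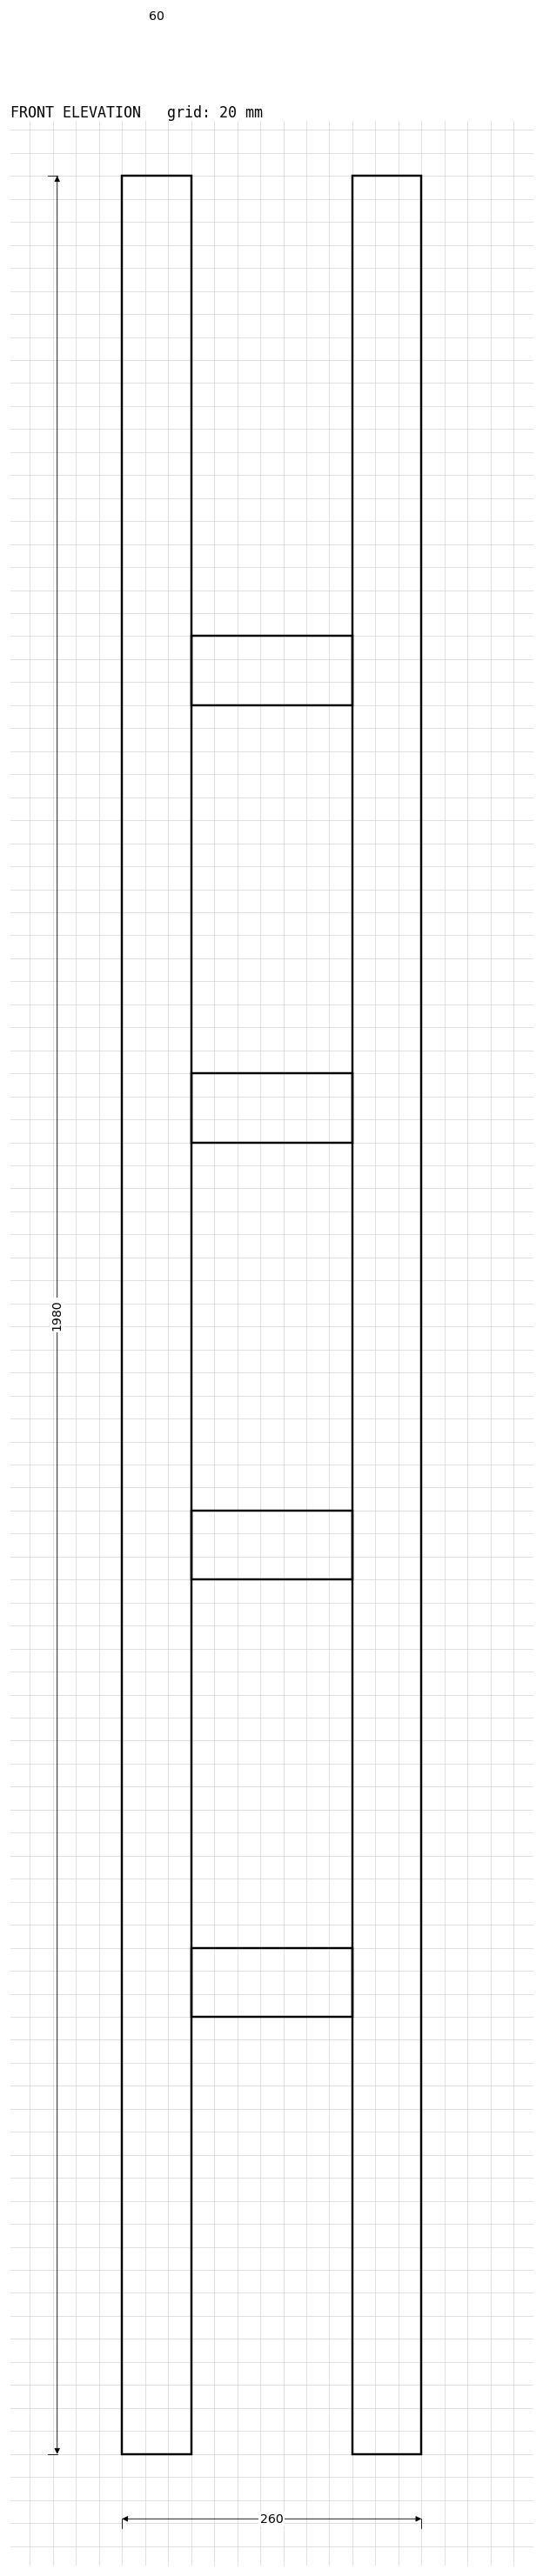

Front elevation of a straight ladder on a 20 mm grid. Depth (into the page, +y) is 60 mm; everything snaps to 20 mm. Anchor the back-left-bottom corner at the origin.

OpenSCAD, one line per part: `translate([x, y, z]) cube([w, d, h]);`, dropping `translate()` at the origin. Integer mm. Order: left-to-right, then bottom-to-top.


cube([60, 60, 1980]);
translate([60, 0, 380]) cube([140, 60, 60]);
translate([60, 0, 760]) cube([140, 60, 60]);
translate([60, 0, 1140]) cube([140, 60, 60]);
translate([60, 0, 1520]) cube([140, 60, 60]);
translate([200, 0, 0]) cube([60, 60, 1980]);
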